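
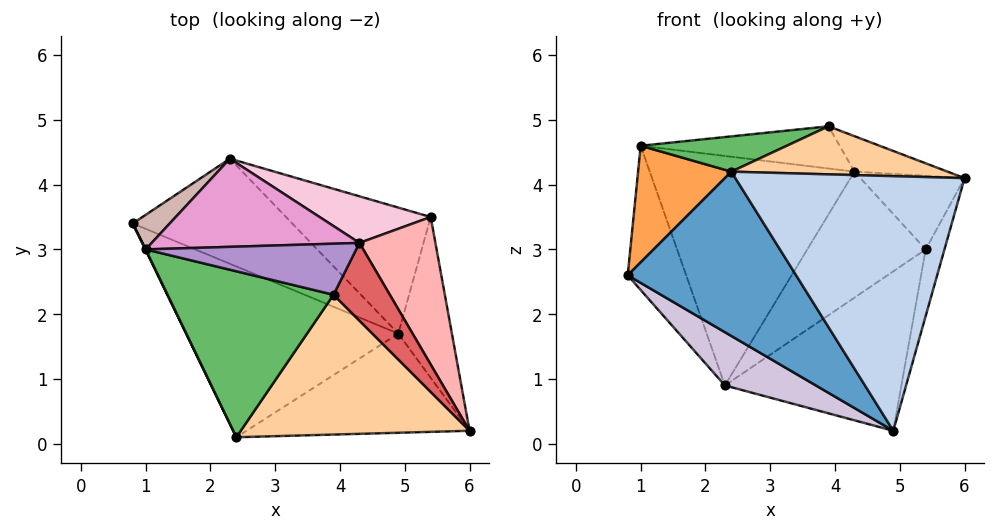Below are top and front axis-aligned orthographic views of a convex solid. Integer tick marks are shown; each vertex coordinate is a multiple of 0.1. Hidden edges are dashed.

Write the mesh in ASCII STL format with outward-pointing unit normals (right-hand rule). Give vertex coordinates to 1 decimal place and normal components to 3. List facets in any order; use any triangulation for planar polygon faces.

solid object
 facet normal -0.579 -0.565 -0.588
  outer loop
   vertex 4.9 1.7 0.2
   vertex 2.4 0.1 4.2
   vertex 0.8 3.4 2.6
  endloop
 endfacet
 facet normal 0.016 -0.932 -0.363
  outer loop
   vertex 4.9 1.7 0.2
   vertex 6.0 0.2 4.1
   vertex 2.4 0.1 4.2
  endloop
 endfacet
 facet normal -0.900 -0.435 0.003
  outer loop
   vertex 1.0 3.0 4.6
   vertex 0.8 3.4 2.6
   vertex 2.4 0.1 4.2
  endloop
 endfacet
 facet normal 0.035 -0.325 0.945
  outer loop
   vertex 3.9 2.3 4.9
   vertex 2.4 0.1 4.2
   vertex 6.0 0.2 4.1
  endloop
 endfacet
 facet normal -0.150 -0.206 0.967
  outer loop
   vertex 3.9 2.3 4.9
   vertex 1.0 3.0 4.6
   vertex 2.4 0.1 4.2
  endloop
 endfacet
 facet normal 0.967 0.097 -0.235
  outer loop
   vertex 5.4 3.5 3.0
   vertex 6.0 0.2 4.1
   vertex 4.9 1.7 0.2
  endloop
 endfacet
 facet normal 0.606 0.330 0.724
  outer loop
   vertex 4.3 3.1 4.2
   vertex 3.9 2.3 4.9
   vertex 6.0 0.2 4.1
  endloop
 endfacet
 facet normal 0.631 0.346 0.694
  outer loop
   vertex 4.3 3.1 4.2
   vertex 6.0 0.2 4.1
   vertex 5.4 3.5 3.0
  endloop
 endfacet
 facet normal 0.074 0.636 0.769
  outer loop
   vertex 4.3 3.1 4.2
   vertex 1.0 3.0 4.6
   vertex 3.9 2.3 4.9
  endloop
 endfacet
 facet normal -0.579 -0.369 -0.727
  outer loop
   vertex 2.3 4.4 0.9
   vertex 4.9 1.7 0.2
   vertex 0.8 3.4 2.6
  endloop
 endfacet
 facet normal 0.544 0.658 -0.520
  outer loop
   vertex 2.3 4.4 0.9
   vertex 5.4 3.5 3.0
   vertex 4.9 1.7 0.2
  endloop
 endfacet
 facet normal -0.359 0.908 0.217
  outer loop
   vertex 2.3 4.4 0.9
   vertex 0.8 3.4 2.6
   vertex 1.0 3.0 4.6
  endloop
 endfacet
 facet normal 0.015 0.933 0.359
  outer loop
   vertex 2.3 4.4 0.9
   vertex 1.0 3.0 4.6
   vertex 4.3 3.1 4.2
  endloop
 endfacet
 facet normal 0.037 0.937 0.347
  outer loop
   vertex 2.3 4.4 0.9
   vertex 4.3 3.1 4.2
   vertex 5.4 3.5 3.0
  endloop
 endfacet
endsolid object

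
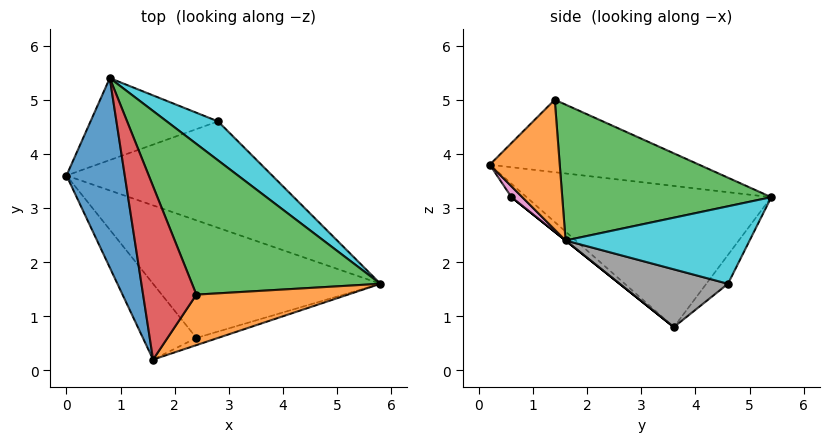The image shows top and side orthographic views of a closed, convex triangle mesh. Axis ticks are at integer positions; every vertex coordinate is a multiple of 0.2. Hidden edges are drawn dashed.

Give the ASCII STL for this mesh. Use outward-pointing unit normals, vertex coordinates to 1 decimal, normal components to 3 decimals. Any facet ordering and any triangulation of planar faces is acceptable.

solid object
 facet normal -0.920 -0.098 0.380
  outer loop
   vertex 0.8 5.4 3.2
   vertex 0.0 3.6 0.8
   vertex 1.6 0.2 3.8
  endloop
 endfacet
 facet normal 0.418 -0.766 0.488
  outer loop
   vertex 2.4 1.4 5.0
   vertex 1.6 0.2 3.8
   vertex 5.8 1.6 2.4
  endloop
 endfacet
 facet normal 0.502 0.514 0.696
  outer loop
   vertex 2.4 1.4 5.0
   vertex 5.8 1.6 2.4
   vertex 0.8 5.4 3.2
  endloop
 endfacet
 facet normal -0.804 -0.055 0.592
  outer loop
   vertex 2.4 1.4 5.0
   vertex 0.8 5.4 3.2
   vertex 1.6 0.2 3.8
  endloop
 endfacet
 facet normal 0.000 -0.625 -0.781
  outer loop
   vertex 2.4 0.6 3.2
   vertex 0.0 3.6 0.8
   vertex 5.8 1.6 2.4
  endloop
 endfacet
 facet normal -0.174 -0.696 -0.696
  outer loop
   vertex 2.4 0.6 3.2
   vertex 1.6 0.2 3.8
   vertex 0.0 3.6 0.8
  endloop
 endfacet
 facet normal 0.183 -0.913 -0.365
  outer loop
   vertex 2.4 0.6 3.2
   vertex 5.8 1.6 2.4
   vertex 1.6 0.2 3.8
  endloop
 endfacet
 facet normal 0.270 0.014 -0.963
  outer loop
   vertex 2.8 4.6 1.6
   vertex 5.8 1.6 2.4
   vertex 0.0 3.6 0.8
  endloop
 endfacet
 facet normal -0.128 0.813 -0.567
  outer loop
   vertex 2.8 4.6 1.6
   vertex 0.0 3.6 0.8
   vertex 0.8 5.4 3.2
  endloop
 endfacet
 facet normal 0.595 0.700 0.394
  outer loop
   vertex 2.8 4.6 1.6
   vertex 0.8 5.4 3.2
   vertex 5.8 1.6 2.4
  endloop
 endfacet
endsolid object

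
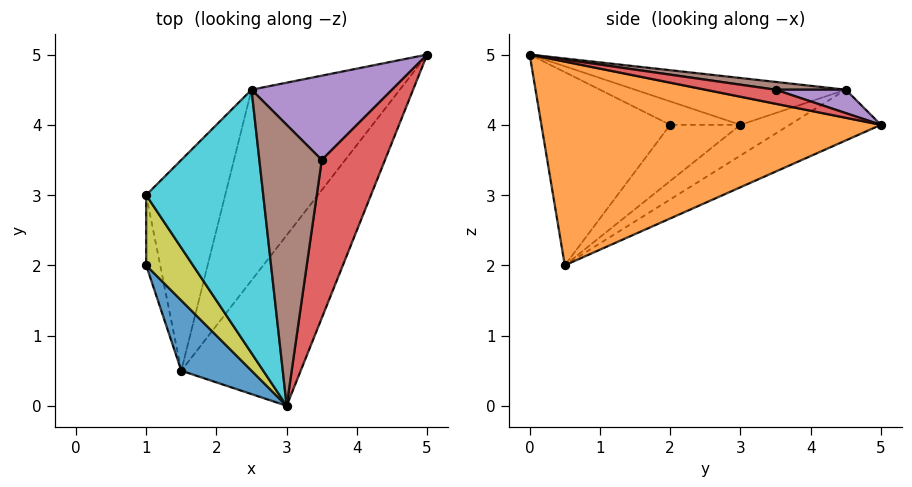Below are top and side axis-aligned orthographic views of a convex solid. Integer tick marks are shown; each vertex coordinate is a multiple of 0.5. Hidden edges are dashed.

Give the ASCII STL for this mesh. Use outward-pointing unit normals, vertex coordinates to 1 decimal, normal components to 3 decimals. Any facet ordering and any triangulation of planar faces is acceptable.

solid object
 facet normal -0.745 -0.610 0.271
  outer loop
   vertex 1.5 0.5 2.0
   vertex 3.0 0.0 5.0
   vertex 1.0 2.0 4.0
  endloop
 endfacet
 facet normal 0.788 -0.407 -0.462
  outer loop
   vertex 1.5 0.5 2.0
   vertex 5.0 5.0 4.0
   vertex 3.0 0.0 5.0
  endloop
 endfacet
 facet normal -0.269 0.558 -0.785
  outer loop
   vertex 2.5 4.5 4.5
   vertex 5.0 5.0 4.0
   vertex 1.5 0.5 2.0
  endloop
 endfacet
 facet normal 0.216 0.108 0.970
  outer loop
   vertex 3.5 3.5 4.5
   vertex 3.0 0.0 5.0
   vertex 5.0 5.0 4.0
  endloop
 endfacet
 facet normal 0.162 0.162 0.973
  outer loop
   vertex 3.5 3.5 4.5
   vertex 5.0 5.0 4.0
   vertex 2.5 4.5 4.5
  endloop
 endfacet
 facet normal 0.123 0.123 0.985
  outer loop
   vertex 3.5 3.5 4.5
   vertex 2.5 4.5 4.5
   vertex 3.0 0.0 5.0
  endloop
 endfacet
 facet normal -0.970 0.000 -0.243
  outer loop
   vertex 1.0 3.0 4.0
   vertex 1.5 0.5 2.0
   vertex 1.0 2.0 4.0
  endloop
 endfacet
 facet normal -0.301 0.558 -0.773
  outer loop
   vertex 1.0 3.0 4.0
   vertex 2.5 4.5 4.5
   vertex 1.5 0.5 2.0
  endloop
 endfacet
 facet normal -0.447 0.000 0.894
  outer loop
   vertex 1.0 3.0 4.0
   vertex 1.0 2.0 4.0
   vertex 3.0 0.0 5.0
  endloop
 endfacet
 facet normal -0.371 0.062 0.927
  outer loop
   vertex 1.0 3.0 4.0
   vertex 3.0 0.0 5.0
   vertex 2.5 4.5 4.5
  endloop
 endfacet
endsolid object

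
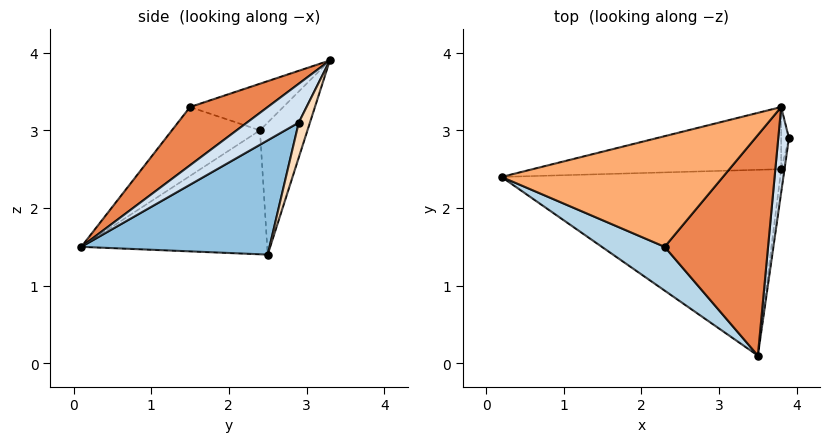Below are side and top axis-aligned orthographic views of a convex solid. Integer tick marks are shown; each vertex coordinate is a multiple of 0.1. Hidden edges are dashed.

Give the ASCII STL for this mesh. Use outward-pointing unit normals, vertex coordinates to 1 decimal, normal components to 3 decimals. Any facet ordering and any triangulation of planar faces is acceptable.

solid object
 facet normal -0.406 0.013 -0.914
  outer loop
   vertex 3.8 2.5 1.4
   vertex 3.5 0.1 1.5
   vertex 0.2 2.4 3.0
  endloop
 endfacet
 facet normal 0.992 -0.125 -0.029
  outer loop
   vertex 3.8 2.5 1.4
   vertex 3.9 2.9 3.1
   vertex 3.5 0.1 1.5
  endloop
 endfacet
 facet normal -0.410 -0.832 0.374
  outer loop
   vertex 2.3 1.5 3.3
   vertex 0.2 2.4 3.0
   vertex 3.5 0.1 1.5
  endloop
 endfacet
 facet normal 0.926 -0.278 0.255
  outer loop
   vertex 3.8 3.3 3.9
   vertex 3.5 0.1 1.5
   vertex 3.9 2.9 3.1
  endloop
 endfacet
 facet normal 0.402 -0.573 0.714
  outer loop
   vertex 3.8 3.3 3.9
   vertex 2.3 1.5 3.3
   vertex 3.5 0.1 1.5
  endloop
 endfacet
 facet normal -0.204 -0.153 0.967
  outer loop
   vertex 3.8 3.3 3.9
   vertex 0.2 2.4 3.0
   vertex 2.3 1.5 3.3
  endloop
 endfacet
 facet normal -0.160 0.940 -0.301
  outer loop
   vertex 3.8 3.3 3.9
   vertex 3.8 2.5 1.4
   vertex 0.2 2.4 3.0
  endloop
 endfacet
 facet normal 0.808 0.561 -0.180
  outer loop
   vertex 3.8 3.3 3.9
   vertex 3.9 2.9 3.1
   vertex 3.8 2.5 1.4
  endloop
 endfacet
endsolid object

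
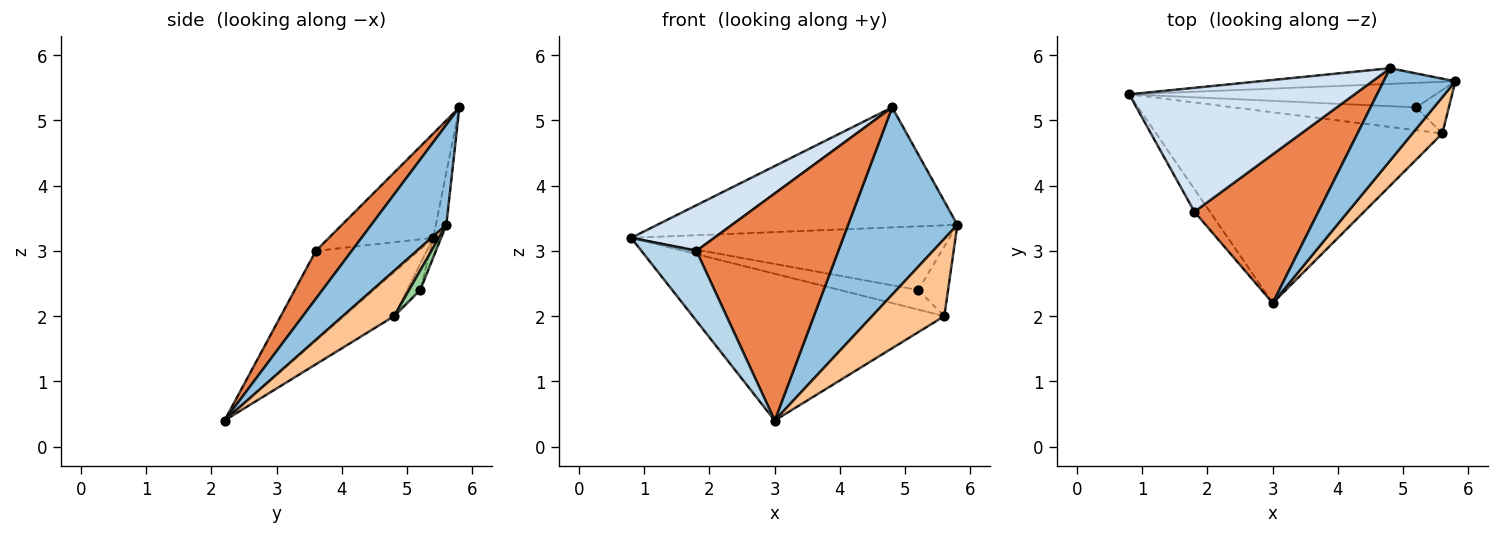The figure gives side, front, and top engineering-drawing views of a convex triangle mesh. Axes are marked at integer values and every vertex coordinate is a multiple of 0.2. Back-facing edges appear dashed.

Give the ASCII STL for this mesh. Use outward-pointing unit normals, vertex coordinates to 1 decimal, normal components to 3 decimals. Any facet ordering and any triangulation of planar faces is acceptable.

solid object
 facet normal -0.034 0.991 -0.129
  outer loop
   vertex 4.8 5.8 5.2
   vertex 5.8 5.6 3.4
   vertex 0.8 5.4 3.2
  endloop
 endfacet
 facet normal 0.524 -0.764 0.376
  outer loop
   vertex 4.8 5.8 5.2
   vertex 3.0 2.2 0.4
   vertex 5.8 5.6 3.4
  endloop
 endfacet
 facet normal -0.871 -0.467 -0.150
  outer loop
   vertex 1.8 3.6 3.0
   vertex 0.8 5.4 3.2
   vertex 3.0 2.2 0.4
  endloop
 endfacet
 facet normal -0.399 -0.317 0.861
  outer loop
   vertex 1.8 3.6 3.0
   vertex 4.8 5.8 5.2
   vertex 0.8 5.4 3.2
  endloop
 endfacet
 facet normal 0.207 -0.818 0.536
  outer loop
   vertex 1.8 3.6 3.0
   vertex 3.0 2.2 0.4
   vertex 4.8 5.8 5.2
  endloop
 endfacet
 facet normal -0.121 0.605 -0.787
  outer loop
   vertex 5.6 4.8 2.0
   vertex 3.0 2.2 0.4
   vertex 0.8 5.4 3.2
  endloop
 endfacet
 facet normal 0.541 -0.761 0.358
  outer loop
   vertex 5.6 4.8 2.0
   vertex 5.8 5.6 3.4
   vertex 3.0 2.2 0.4
  endloop
 endfacet
 facet normal -0.023 0.933 -0.359
  outer loop
   vertex 5.2 5.2 2.4
   vertex 0.8 5.4 3.2
   vertex 5.8 5.6 3.4
  endloop
 endfacet
 facet normal -0.108 0.647 -0.755
  outer loop
   vertex 5.2 5.2 2.4
   vertex 5.6 4.8 2.0
   vertex 0.8 5.4 3.2
  endloop
 endfacet
 facet normal 0.303 0.808 -0.505
  outer loop
   vertex 5.2 5.2 2.4
   vertex 5.8 5.6 3.4
   vertex 5.6 4.8 2.0
  endloop
 endfacet
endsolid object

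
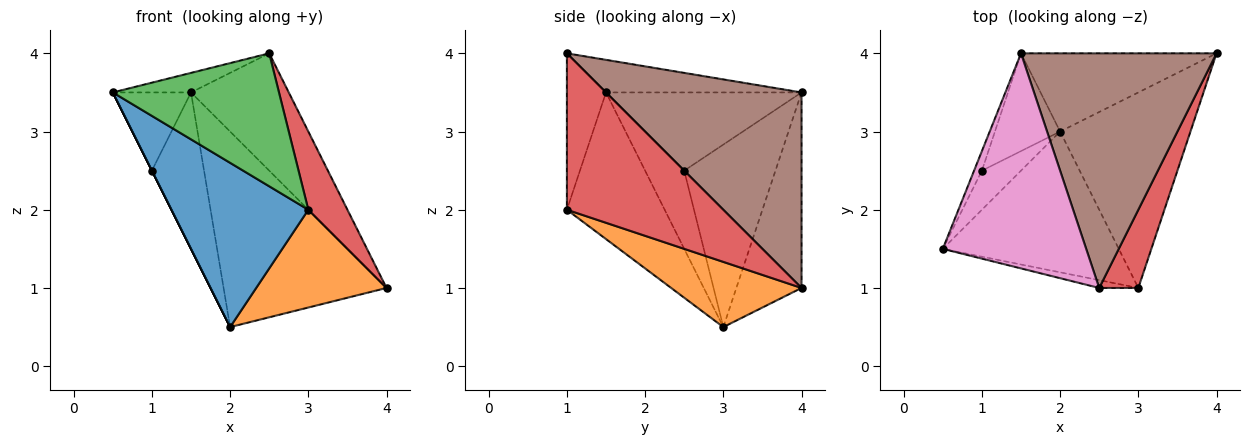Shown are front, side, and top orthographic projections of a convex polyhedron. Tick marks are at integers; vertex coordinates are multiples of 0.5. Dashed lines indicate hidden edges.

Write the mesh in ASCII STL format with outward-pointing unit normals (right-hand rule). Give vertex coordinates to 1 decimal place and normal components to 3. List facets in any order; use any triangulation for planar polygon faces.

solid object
 facet normal -0.477 -0.667 -0.572
  outer loop
   vertex 2.0 3.0 0.5
   vertex 3.0 1.0 2.0
   vertex 0.5 1.5 3.5
  endloop
 endfacet
 facet normal 0.408 -0.408 -0.816
  outer loop
   vertex 2.0 3.0 0.5
   vertex 4.0 4.0 1.0
   vertex 3.0 1.0 2.0
  endloop
 endfacet
 facet normal -0.229 -0.972 -0.057
  outer loop
   vertex 2.5 1.0 4.0
   vertex 0.5 1.5 3.5
   vertex 3.0 1.0 2.0
  endloop
 endfacet
 facet normal 0.943 -0.236 0.236
  outer loop
   vertex 2.5 1.0 4.0
   vertex 3.0 1.0 2.0
   vertex 4.0 4.0 1.0
  endloop
 endfacet
 facet normal -0.894 0.000 -0.447
  outer loop
   vertex 1.0 2.5 2.5
   vertex 2.0 3.0 0.5
   vertex 0.5 1.5 3.5
  endloop
 endfacet
 facet normal 0.667 0.333 0.667
  outer loop
   vertex 1.5 4.0 3.5
   vertex 2.5 1.0 4.0
   vertex 4.0 4.0 1.0
  endloop
 endfacet
 facet normal -0.221 0.088 0.971
  outer loop
   vertex 1.5 4.0 3.5
   vertex 0.5 1.5 3.5
   vertex 2.5 1.0 4.0
  endloop
 endfacet
 facet normal -0.925 0.370 -0.092
  outer loop
   vertex 1.5 4.0 3.5
   vertex 1.0 2.5 2.5
   vertex 0.5 1.5 3.5
  endloop
 endfacet
 facet normal -0.348 0.870 -0.348
  outer loop
   vertex 1.5 4.0 3.5
   vertex 4.0 4.0 1.0
   vertex 2.0 3.0 0.5
  endloop
 endfacet
 facet normal -0.829 0.474 -0.296
  outer loop
   vertex 1.5 4.0 3.5
   vertex 2.0 3.0 0.5
   vertex 1.0 2.5 2.5
  endloop
 endfacet
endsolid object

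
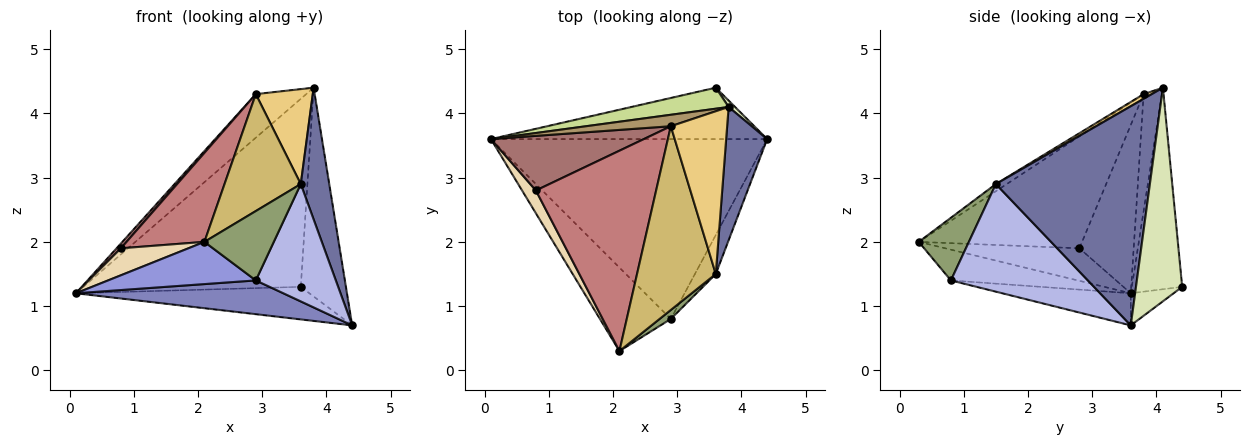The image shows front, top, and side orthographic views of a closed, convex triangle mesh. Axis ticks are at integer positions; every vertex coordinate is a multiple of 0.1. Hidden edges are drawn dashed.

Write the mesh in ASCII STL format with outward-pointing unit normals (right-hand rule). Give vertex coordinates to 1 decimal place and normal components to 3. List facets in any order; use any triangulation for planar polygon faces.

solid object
 facet normal 0.967 -0.179 0.181
  outer loop
   vertex 3.6 1.5 2.9
   vertex 4.4 3.6 0.7
   vertex 3.8 4.1 4.4
  endloop
 endfacet
 facet normal -0.114 -0.183 -0.976
  outer loop
   vertex 2.9 0.8 1.4
   vertex 0.1 3.6 1.2
   vertex 4.4 3.6 0.7
  endloop
 endfacet
 facet normal -0.361 -0.421 -0.832
  outer loop
   vertex 2.9 0.8 1.4
   vertex 2.1 0.3 2.0
   vertex 0.1 3.6 1.2
  endloop
 endfacet
 facet normal 0.852 -0.498 -0.165
  outer loop
   vertex 2.9 0.8 1.4
   vertex 4.4 3.6 0.7
   vertex 3.6 1.5 2.9
  endloop
 endfacet
 facet normal 0.582 -0.806 0.105
  outer loop
   vertex 2.9 0.8 1.4
   vertex 3.6 1.5 2.9
   vertex 2.1 0.3 2.0
  endloop
 endfacet
 facet normal -0.098 0.533 -0.841
  outer loop
   vertex 3.6 4.4 1.3
   vertex 4.4 3.6 0.7
   vertex 0.1 3.6 1.2
  endloop
 endfacet
 facet normal -0.224 0.968 0.108
  outer loop
   vertex 3.6 4.4 1.3
   vertex 0.1 3.6 1.2
   vertex 3.8 4.1 4.4
  endloop
 endfacet
 facet normal 0.715 0.699 0.022
  outer loop
   vertex 3.6 4.4 1.3
   vertex 3.8 4.1 4.4
   vertex 4.4 3.6 0.7
  endloop
 endfacet
 facet normal -0.331 0.913 0.240
  outer loop
   vertex 2.9 3.8 4.3
   vertex 3.8 4.1 4.4
   vertex 0.1 3.6 1.2
  endloop
 endfacet
 facet normal -0.076 -0.535 0.841
  outer loop
   vertex 2.9 3.8 4.3
   vertex 2.1 0.3 2.0
   vertex 3.6 1.5 2.9
  endloop
 endfacet
 facet normal 0.072 -0.503 0.862
  outer loop
   vertex 2.9 3.8 4.3
   vertex 3.6 1.5 2.9
   vertex 3.8 4.1 4.4
  endloop
 endfacet
 facet normal -0.835 -0.420 0.355
  outer loop
   vertex 0.8 2.8 1.9
   vertex 0.1 3.6 1.2
   vertex 2.1 0.3 2.0
  endloop
 endfacet
 facet normal -0.739 -0.059 0.671
  outer loop
   vertex 0.8 2.8 1.9
   vertex 2.9 3.8 4.3
   vertex 0.1 3.6 1.2
  endloop
 endfacet
 facet normal -0.648 -0.309 0.696
  outer loop
   vertex 0.8 2.8 1.9
   vertex 2.1 0.3 2.0
   vertex 2.9 3.8 4.3
  endloop
 endfacet
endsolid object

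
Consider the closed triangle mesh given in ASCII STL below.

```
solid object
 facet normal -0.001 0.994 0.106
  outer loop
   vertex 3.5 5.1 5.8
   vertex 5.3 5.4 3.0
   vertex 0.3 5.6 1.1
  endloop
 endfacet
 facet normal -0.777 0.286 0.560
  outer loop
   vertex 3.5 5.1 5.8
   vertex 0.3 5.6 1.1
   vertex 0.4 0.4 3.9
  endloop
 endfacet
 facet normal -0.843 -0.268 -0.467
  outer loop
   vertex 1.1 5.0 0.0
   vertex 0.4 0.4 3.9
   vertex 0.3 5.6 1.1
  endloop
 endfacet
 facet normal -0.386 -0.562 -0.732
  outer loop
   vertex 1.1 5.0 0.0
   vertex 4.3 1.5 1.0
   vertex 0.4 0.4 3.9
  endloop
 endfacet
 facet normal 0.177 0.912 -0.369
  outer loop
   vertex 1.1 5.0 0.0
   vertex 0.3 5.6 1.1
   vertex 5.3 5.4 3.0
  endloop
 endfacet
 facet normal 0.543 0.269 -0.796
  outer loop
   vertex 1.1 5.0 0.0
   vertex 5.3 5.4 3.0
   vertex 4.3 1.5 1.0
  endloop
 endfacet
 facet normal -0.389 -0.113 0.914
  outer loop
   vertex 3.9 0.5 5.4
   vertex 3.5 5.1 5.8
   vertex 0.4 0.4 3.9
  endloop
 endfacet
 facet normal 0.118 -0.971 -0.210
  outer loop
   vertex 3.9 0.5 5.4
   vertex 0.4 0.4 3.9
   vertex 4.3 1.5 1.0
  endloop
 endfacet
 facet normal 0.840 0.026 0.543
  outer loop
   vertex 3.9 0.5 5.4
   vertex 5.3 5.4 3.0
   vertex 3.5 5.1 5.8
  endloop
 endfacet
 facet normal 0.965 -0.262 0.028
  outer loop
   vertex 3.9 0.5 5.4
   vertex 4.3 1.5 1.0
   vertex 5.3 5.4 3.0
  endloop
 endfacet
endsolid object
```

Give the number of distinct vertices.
7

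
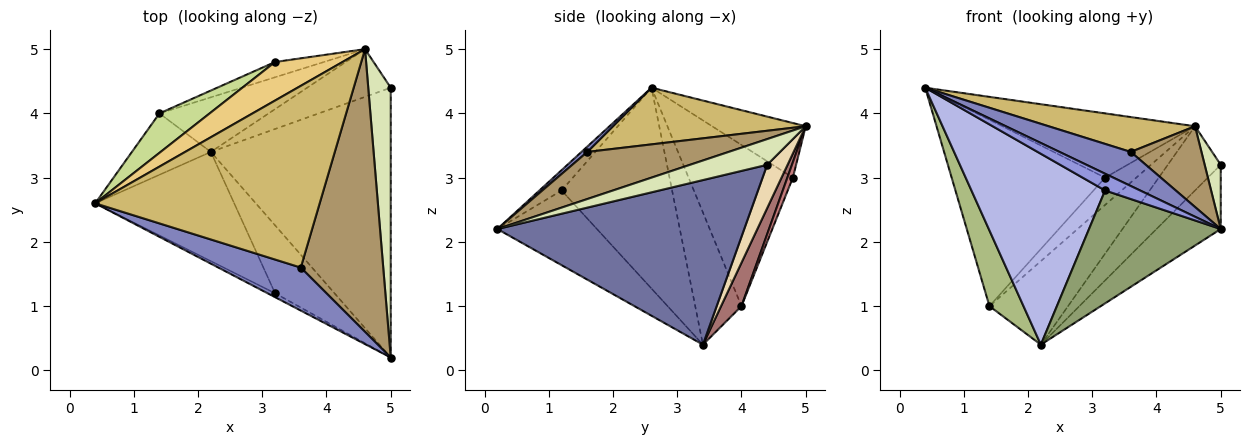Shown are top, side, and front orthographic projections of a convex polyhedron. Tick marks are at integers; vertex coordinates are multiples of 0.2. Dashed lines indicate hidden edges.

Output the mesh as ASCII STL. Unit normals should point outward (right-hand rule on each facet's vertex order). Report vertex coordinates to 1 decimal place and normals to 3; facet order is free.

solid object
 facet normal 0.665 0.173 -0.727
  outer loop
   vertex 2.2 3.4 0.4
   vertex 5.0 4.4 3.2
   vertex 5.0 0.2 2.2
  endloop
 endfacet
 facet normal 0.051 -0.620 0.783
  outer loop
   vertex 3.6 1.6 3.4
   vertex 0.4 2.6 4.4
   vertex 5.0 0.2 2.2
  endloop
 endfacet
 facet normal -0.525 -0.829 -0.193
  outer loop
   vertex 3.2 1.2 2.8
   vertex 5.0 0.2 2.2
   vertex 0.4 2.6 4.4
  endloop
 endfacet
 facet normal -0.583 -0.705 -0.403
  outer loop
   vertex 3.2 1.2 2.8
   vertex 0.4 2.6 4.4
   vertex 2.2 3.4 0.4
  endloop
 endfacet
 facet normal -0.544 -0.719 -0.433
  outer loop
   vertex 3.2 1.2 2.8
   vertex 2.2 3.4 0.4
   vertex 5.0 0.2 2.2
  endloop
 endfacet
 facet normal -0.726 -0.534 -0.433
  outer loop
   vertex 1.4 4.0 1.0
   vertex 2.2 3.4 0.4
   vertex 0.4 2.6 4.4
  endloop
 endfacet
 facet normal -0.554 0.815 0.173
  outer loop
   vertex 1.4 4.0 1.0
   vertex 0.4 2.6 4.4
   vertex 3.2 4.8 3.0
  endloop
 endfacet
 facet normal 0.743 -0.155 0.651
  outer loop
   vertex 4.6 5.0 3.8
   vertex 5.0 0.2 2.2
   vertex 5.0 4.4 3.2
  endloop
 endfacet
 facet normal 0.482 -0.241 0.843
  outer loop
   vertex 4.6 5.0 3.8
   vertex 3.6 1.6 3.4
   vertex 5.0 0.2 2.2
  endloop
 endfacet
 facet normal 0.241 -0.183 0.953
  outer loop
   vertex 4.6 5.0 3.8
   vertex 0.4 2.6 4.4
   vertex 3.6 1.6 3.4
  endloop
 endfacet
 facet normal -0.384 0.792 0.475
  outer loop
   vertex 4.6 5.0 3.8
   vertex 3.2 4.8 3.0
   vertex 0.4 2.6 4.4
  endloop
 endfacet
 facet normal 0.296 0.767 -0.570
  outer loop
   vertex 4.6 5.0 3.8
   vertex 5.0 4.4 3.2
   vertex 2.2 3.4 0.4
  endloop
 endfacet
 facet normal 0.212 0.818 -0.535
  outer loop
   vertex 4.6 5.0 3.8
   vertex 2.2 3.4 0.4
   vertex 1.4 4.0 1.0
  endloop
 endfacet
 facet normal 0.152 0.863 -0.482
  outer loop
   vertex 4.6 5.0 3.8
   vertex 1.4 4.0 1.0
   vertex 3.2 4.8 3.0
  endloop
 endfacet
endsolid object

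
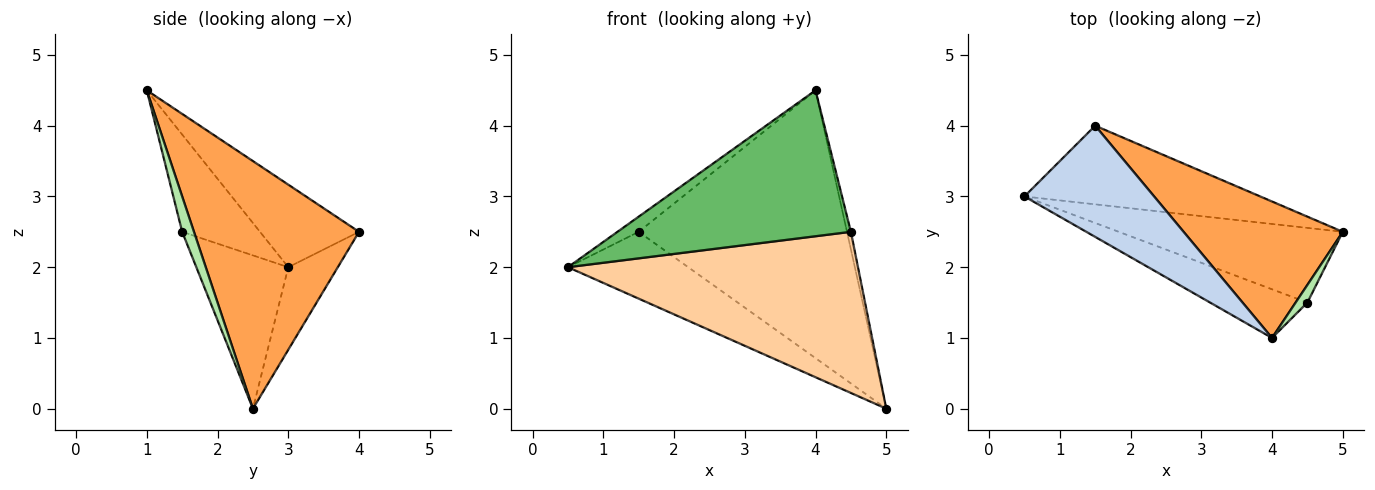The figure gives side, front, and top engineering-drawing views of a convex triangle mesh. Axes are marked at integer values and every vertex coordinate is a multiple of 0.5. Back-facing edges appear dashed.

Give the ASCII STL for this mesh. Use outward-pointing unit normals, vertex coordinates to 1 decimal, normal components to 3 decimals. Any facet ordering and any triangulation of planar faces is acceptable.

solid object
 facet normal -0.258 0.626 -0.736
  outer loop
   vertex 1.5 4.0 2.5
   vertex 5.0 2.5 0.0
   vertex 0.5 3.0 2.0
  endloop
 endfacet
 facet normal -0.533 0.114 0.838
  outer loop
   vertex 1.5 4.0 2.5
   vertex 0.5 3.0 2.0
   vertex 4.0 1.0 4.5
  endloop
 endfacet
 facet normal 0.577 0.728 0.371
  outer loop
   vertex 1.5 4.0 2.5
   vertex 4.0 1.0 4.5
   vertex 5.0 2.5 0.0
  endloop
 endfacet
 facet normal -0.276 -0.872 -0.404
  outer loop
   vertex 4.5 1.5 2.5
   vertex 0.5 3.0 2.0
   vertex 5.0 2.5 0.0
  endloop
 endfacet
 facet normal -0.302 -0.905 -0.302
  outer loop
   vertex 4.5 1.5 2.5
   vertex 4.0 1.0 4.5
   vertex 0.5 3.0 2.0
  endloop
 endfacet
 facet normal 0.905 0.302 0.302
  outer loop
   vertex 4.5 1.5 2.5
   vertex 5.0 2.5 0.0
   vertex 4.0 1.0 4.5
  endloop
 endfacet
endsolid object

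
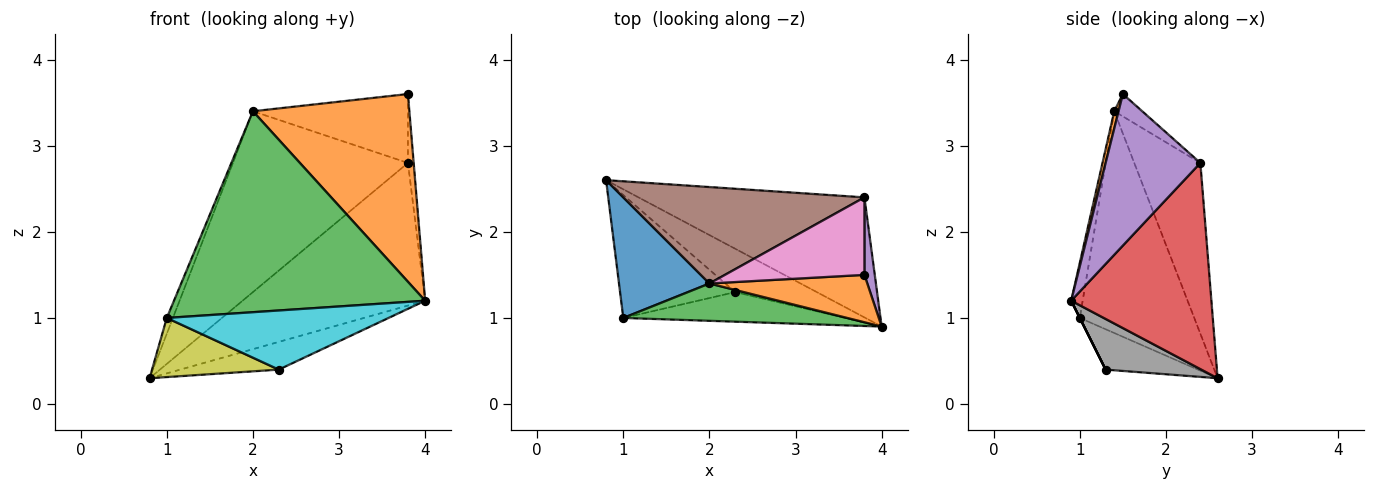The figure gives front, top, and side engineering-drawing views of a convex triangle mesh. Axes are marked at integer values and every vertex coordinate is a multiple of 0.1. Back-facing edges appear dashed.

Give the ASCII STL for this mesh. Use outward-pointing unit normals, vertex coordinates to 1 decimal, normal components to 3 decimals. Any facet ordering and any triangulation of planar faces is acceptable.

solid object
 facet normal -0.925 0.049 0.377
  outer loop
   vertex 2.0 1.4 3.4
   vertex 0.8 2.6 0.3
   vertex 1.0 1.0 1.0
  endloop
 endfacet
 facet normal 0.027 -0.969 0.245
  outer loop
   vertex 2.0 1.4 3.4
   vertex 4.0 0.9 1.2
   vertex 3.8 1.5 3.6
  endloop
 endfacet
 facet normal -0.045 -0.982 0.182
  outer loop
   vertex 2.0 1.4 3.4
   vertex 1.0 1.0 1.0
   vertex 4.0 0.9 1.2
  endloop
 endfacet
 facet normal 0.507 0.660 -0.555
  outer loop
   vertex 3.8 2.4 2.8
   vertex 4.0 0.9 1.2
   vertex 0.8 2.6 0.3
  endloop
 endfacet
 facet normal 0.996 0.060 0.068
  outer loop
   vertex 3.8 2.4 2.8
   vertex 3.8 1.5 3.6
   vertex 4.0 0.9 1.2
  endloop
 endfacet
 facet normal -0.316 0.837 0.446
  outer loop
   vertex 3.8 2.4 2.8
   vertex 0.8 2.6 0.3
   vertex 2.0 1.4 3.4
  endloop
 endfacet
 facet normal -0.119 0.660 0.742
  outer loop
   vertex 3.8 2.4 2.8
   vertex 2.0 1.4 3.4
   vertex 3.8 1.5 3.6
  endloop
 endfacet
 facet normal 0.464 0.477 -0.746
  outer loop
   vertex 2.3 1.3 0.4
   vertex 0.8 2.6 0.3
   vertex 4.0 0.9 1.2
  endloop
 endfacet
 facet normal -0.301 -0.414 -0.859
  outer loop
   vertex 2.3 1.3 0.4
   vertex 1.0 1.0 1.0
   vertex 0.8 2.6 0.3
  endloop
 endfacet
 facet normal 0.000 -0.894 -0.447
  outer loop
   vertex 2.3 1.3 0.4
   vertex 4.0 0.9 1.2
   vertex 1.0 1.0 1.0
  endloop
 endfacet
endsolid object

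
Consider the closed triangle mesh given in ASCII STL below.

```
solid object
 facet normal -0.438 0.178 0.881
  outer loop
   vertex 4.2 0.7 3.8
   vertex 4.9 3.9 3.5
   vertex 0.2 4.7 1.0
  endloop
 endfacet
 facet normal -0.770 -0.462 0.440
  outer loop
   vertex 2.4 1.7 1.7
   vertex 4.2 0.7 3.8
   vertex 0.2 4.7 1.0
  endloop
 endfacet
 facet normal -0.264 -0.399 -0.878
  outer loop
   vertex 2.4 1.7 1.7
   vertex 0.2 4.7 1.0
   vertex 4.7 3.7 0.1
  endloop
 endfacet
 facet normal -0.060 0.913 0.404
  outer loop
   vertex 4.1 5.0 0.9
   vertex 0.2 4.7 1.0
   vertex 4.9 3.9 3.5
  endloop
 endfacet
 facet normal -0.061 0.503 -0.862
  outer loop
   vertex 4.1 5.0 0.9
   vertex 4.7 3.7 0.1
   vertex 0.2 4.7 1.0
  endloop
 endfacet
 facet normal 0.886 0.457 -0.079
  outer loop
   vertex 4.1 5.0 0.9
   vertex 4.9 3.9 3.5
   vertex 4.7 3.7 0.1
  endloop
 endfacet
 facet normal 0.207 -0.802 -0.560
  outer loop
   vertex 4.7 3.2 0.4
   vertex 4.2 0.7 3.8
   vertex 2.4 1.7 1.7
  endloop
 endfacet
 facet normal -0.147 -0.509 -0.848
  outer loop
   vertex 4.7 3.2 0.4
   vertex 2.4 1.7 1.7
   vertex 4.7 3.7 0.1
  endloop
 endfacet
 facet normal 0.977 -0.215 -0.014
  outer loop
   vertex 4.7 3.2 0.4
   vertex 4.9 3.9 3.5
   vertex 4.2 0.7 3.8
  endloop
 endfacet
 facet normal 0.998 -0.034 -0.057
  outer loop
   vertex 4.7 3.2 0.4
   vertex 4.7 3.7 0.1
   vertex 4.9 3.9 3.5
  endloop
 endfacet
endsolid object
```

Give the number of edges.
15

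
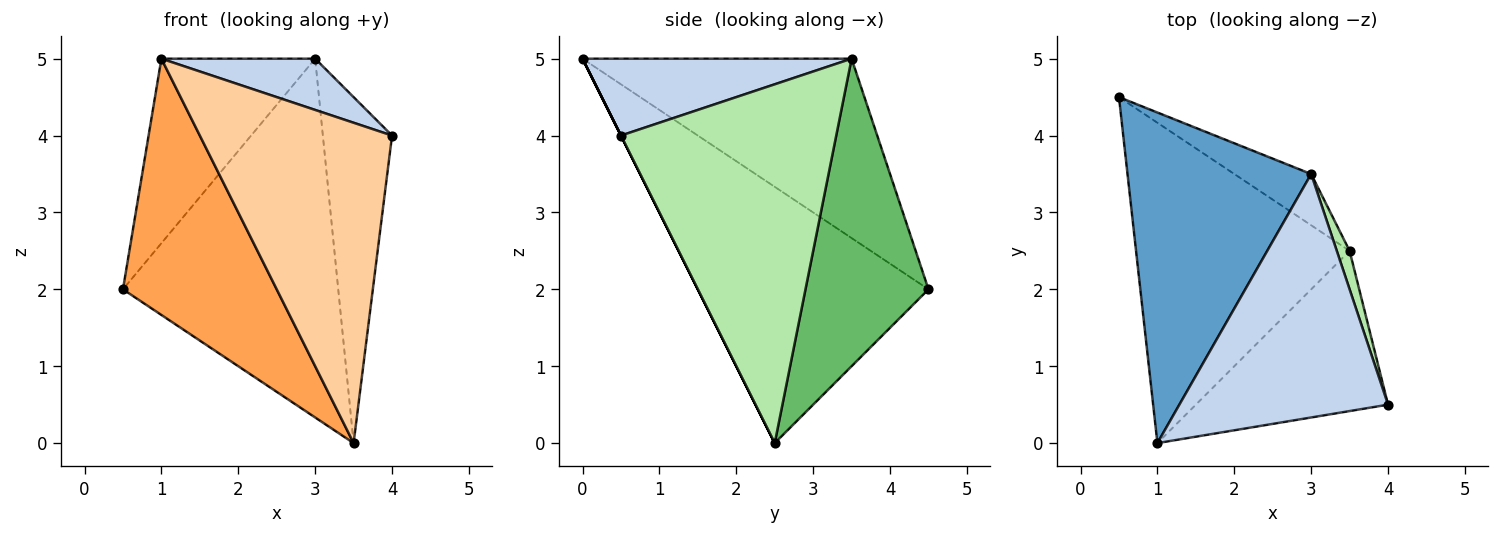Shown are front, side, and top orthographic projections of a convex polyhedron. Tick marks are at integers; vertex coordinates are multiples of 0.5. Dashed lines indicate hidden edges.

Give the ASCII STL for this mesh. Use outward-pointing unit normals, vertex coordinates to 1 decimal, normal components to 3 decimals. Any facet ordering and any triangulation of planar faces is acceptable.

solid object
 facet normal -0.649 0.371 0.664
  outer loop
   vertex 3.0 3.5 5.0
   vertex 0.5 4.5 2.0
   vertex 1.0 0.0 5.0
  endloop
 endfacet
 facet normal 0.339 -0.194 0.921
  outer loop
   vertex 3.0 3.5 5.0
   vertex 1.0 0.0 5.0
   vertex 4.0 0.5 4.0
  endloop
 endfacet
 facet normal -0.684 -0.456 -0.570
  outer loop
   vertex 3.5 2.5 0.0
   vertex 1.0 0.0 5.0
   vertex 0.5 4.5 2.0
  endloop
 endfacet
 facet normal 0.000 -0.894 -0.447
  outer loop
   vertex 3.5 2.5 0.0
   vertex 4.0 0.5 4.0
   vertex 1.0 0.0 5.0
  endloop
 endfacet
 facet normal 0.492 0.862 -0.123
  outer loop
   vertex 3.5 2.5 0.0
   vertex 0.5 4.5 2.0
   vertex 3.0 3.5 5.0
  endloop
 endfacet
 facet normal 0.951 0.306 0.034
  outer loop
   vertex 3.5 2.5 0.0
   vertex 3.0 3.5 5.0
   vertex 4.0 0.5 4.0
  endloop
 endfacet
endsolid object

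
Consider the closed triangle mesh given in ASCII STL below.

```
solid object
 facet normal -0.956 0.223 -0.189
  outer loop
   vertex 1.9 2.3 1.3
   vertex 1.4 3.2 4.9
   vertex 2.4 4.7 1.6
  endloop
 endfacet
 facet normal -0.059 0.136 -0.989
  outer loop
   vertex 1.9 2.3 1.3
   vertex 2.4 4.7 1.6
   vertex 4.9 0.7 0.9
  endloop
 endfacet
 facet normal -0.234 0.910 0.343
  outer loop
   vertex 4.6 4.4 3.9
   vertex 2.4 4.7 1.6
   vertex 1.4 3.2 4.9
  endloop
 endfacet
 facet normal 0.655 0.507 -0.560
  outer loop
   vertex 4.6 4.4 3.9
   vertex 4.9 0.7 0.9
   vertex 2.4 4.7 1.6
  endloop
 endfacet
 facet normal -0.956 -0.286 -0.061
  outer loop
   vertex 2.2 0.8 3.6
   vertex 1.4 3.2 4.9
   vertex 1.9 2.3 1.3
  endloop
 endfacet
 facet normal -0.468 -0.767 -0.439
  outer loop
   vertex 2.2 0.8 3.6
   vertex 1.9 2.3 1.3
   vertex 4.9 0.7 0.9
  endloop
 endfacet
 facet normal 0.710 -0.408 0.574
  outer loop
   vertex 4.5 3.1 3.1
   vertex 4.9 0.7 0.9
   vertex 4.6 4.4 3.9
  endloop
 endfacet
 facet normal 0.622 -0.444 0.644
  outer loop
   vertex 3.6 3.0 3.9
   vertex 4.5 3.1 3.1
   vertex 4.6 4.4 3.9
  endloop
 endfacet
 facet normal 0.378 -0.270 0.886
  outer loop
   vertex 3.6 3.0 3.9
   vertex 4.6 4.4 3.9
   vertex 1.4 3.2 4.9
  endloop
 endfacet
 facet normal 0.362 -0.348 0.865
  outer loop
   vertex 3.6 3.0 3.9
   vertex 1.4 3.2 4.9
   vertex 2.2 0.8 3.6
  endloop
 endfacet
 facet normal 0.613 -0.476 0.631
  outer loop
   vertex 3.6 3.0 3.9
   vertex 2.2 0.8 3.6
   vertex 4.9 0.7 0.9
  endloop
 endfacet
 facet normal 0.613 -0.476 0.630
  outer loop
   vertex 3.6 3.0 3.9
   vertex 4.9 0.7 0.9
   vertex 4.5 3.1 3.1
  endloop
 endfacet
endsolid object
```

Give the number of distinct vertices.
8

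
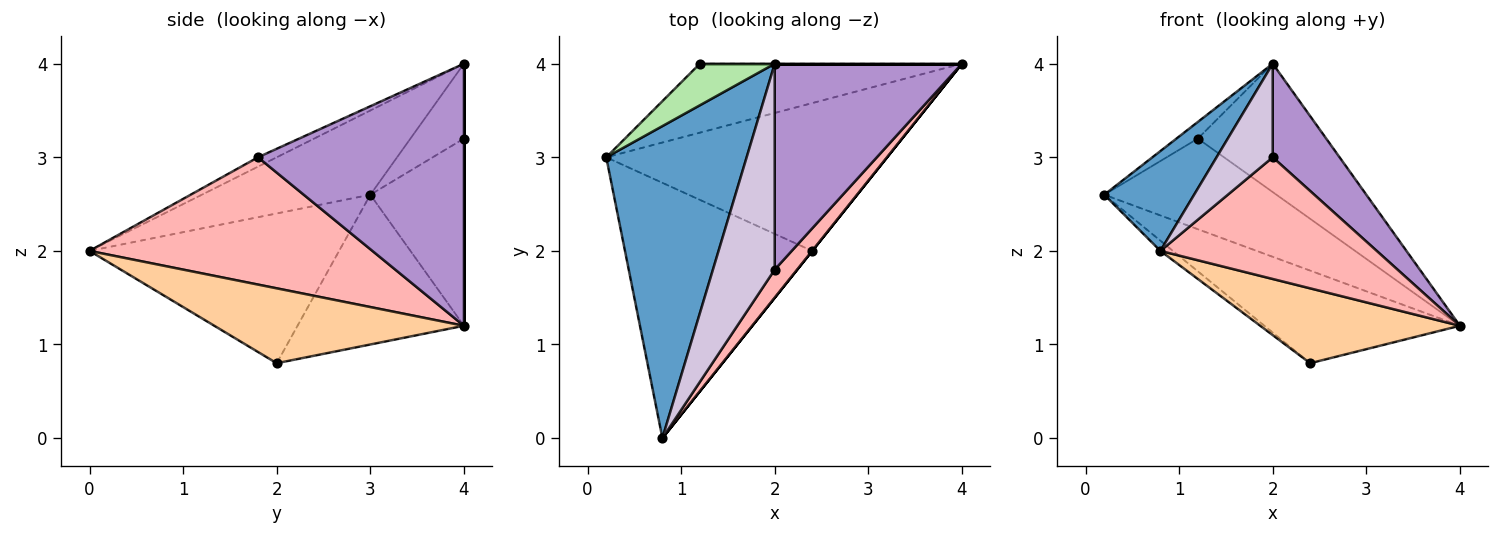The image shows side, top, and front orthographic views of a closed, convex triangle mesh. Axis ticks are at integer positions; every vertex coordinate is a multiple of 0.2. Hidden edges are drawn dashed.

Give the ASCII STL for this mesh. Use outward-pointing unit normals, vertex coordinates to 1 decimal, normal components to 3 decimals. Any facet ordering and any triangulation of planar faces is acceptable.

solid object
 facet normal -0.496 -0.265 0.827
  outer loop
   vertex 2.0 4.0 4.0
   vertex 0.2 3.0 2.6
   vertex 0.8 0.0 2.0
  endloop
 endfacet
 facet normal -0.412 0.484 -0.772
  outer loop
   vertex 2.4 2.0 0.8
   vertex 0.2 3.0 2.6
   vertex 4.0 4.0 1.2
  endloop
 endfacet
 facet normal -0.624 0.031 -0.780
  outer loop
   vertex 2.4 2.0 0.8
   vertex 0.8 0.0 2.0
   vertex 0.2 3.0 2.6
  endloop
 endfacet
 facet normal 0.781 -0.625 0.000
  outer loop
   vertex 2.4 2.0 0.8
   vertex 4.0 4.0 1.2
   vertex 0.8 0.0 2.0
  endloop
 endfacet
 facet normal -0.397 0.730 -0.556
  outer loop
   vertex 1.2 4.0 3.2
   vertex 4.0 4.0 1.2
   vertex 0.2 3.0 2.6
  endloop
 endfacet
 facet normal -0.680 0.272 0.680
  outer loop
   vertex 1.2 4.0 3.2
   vertex 0.2 3.0 2.6
   vertex 2.0 4.0 4.0
  endloop
 endfacet
 facet normal 0.000 1.000 0.000
  outer loop
   vertex 1.2 4.0 3.2
   vertex 2.0 4.0 4.0
   vertex 4.0 4.0 1.2
  endloop
 endfacet
 facet normal 0.787 -0.602 0.139
  outer loop
   vertex 2.0 1.8 3.0
   vertex 0.8 0.0 2.0
   vertex 4.0 4.0 1.2
  endloop
 endfacet
 facet normal 0.787 -0.255 0.562
  outer loop
   vertex 2.0 1.8 3.0
   vertex 4.0 4.0 1.2
   vertex 2.0 4.0 4.0
  endloop
 endfacet
 facet normal -0.137 -0.410 0.902
  outer loop
   vertex 2.0 1.8 3.0
   vertex 2.0 4.0 4.0
   vertex 0.8 0.0 2.0
  endloop
 endfacet
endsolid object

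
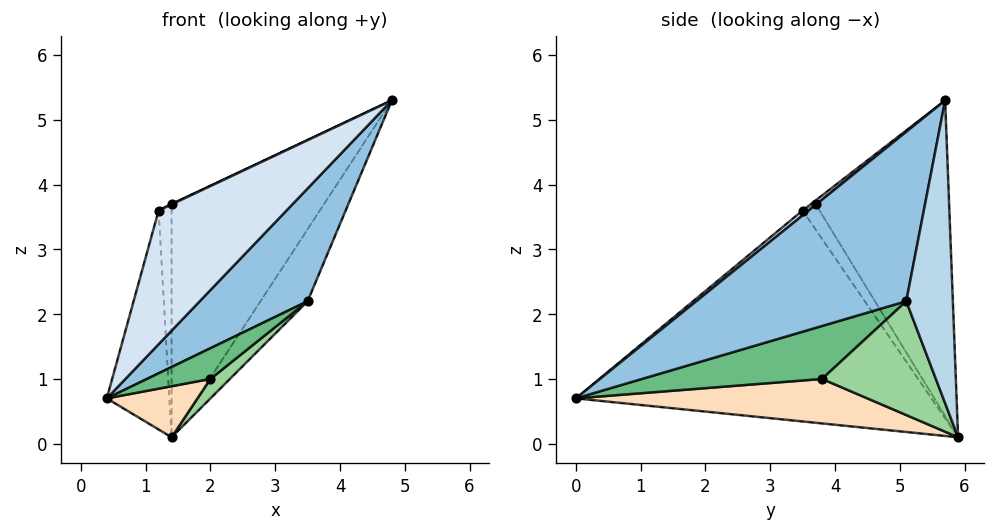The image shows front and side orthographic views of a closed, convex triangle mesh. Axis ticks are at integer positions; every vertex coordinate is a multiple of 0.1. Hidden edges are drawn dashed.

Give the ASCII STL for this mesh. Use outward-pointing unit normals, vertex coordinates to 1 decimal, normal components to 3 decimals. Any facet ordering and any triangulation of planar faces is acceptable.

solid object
 facet normal -0.599 0.684 0.418
  outer loop
   vertex 1.4 3.7 3.7
   vertex 4.8 5.7 5.3
   vertex 1.4 5.9 0.1
  endloop
 endfacet
 facet normal 0.856 -0.440 -0.274
  outer loop
   vertex 3.5 5.1 2.2
   vertex 4.8 5.7 5.3
   vertex 0.4 0.0 0.7
  endloop
 endfacet
 facet normal 0.646 0.652 -0.397
  outer loop
   vertex 3.5 5.1 2.2
   vertex 1.4 5.9 0.1
   vertex 4.8 5.7 5.3
  endloop
 endfacet
 facet normal 0.030 -0.642 0.766
  outer loop
   vertex 1.2 3.5 3.6
   vertex 0.4 0.0 0.7
   vertex 4.8 5.7 5.3
  endloop
 endfacet
 facet normal -0.393 -0.066 0.917
  outer loop
   vertex 1.2 3.5 3.6
   vertex 4.8 5.7 5.3
   vertex 1.4 3.7 3.7
  endloop
 endfacet
 facet normal -0.983 0.173 0.062
  outer loop
   vertex 1.2 3.5 3.6
   vertex 1.4 5.9 0.1
   vertex 0.4 0.0 0.7
  endloop
 endfacet
 facet normal -0.744 0.570 0.348
  outer loop
   vertex 1.2 3.5 3.6
   vertex 1.4 3.7 3.7
   vertex 1.4 5.9 0.1
  endloop
 endfacet
 facet normal 0.574 -0.179 -0.799
  outer loop
   vertex 2.0 3.8 1.0
   vertex 0.4 0.0 0.7
   vertex 1.4 5.9 0.1
  endloop
 endfacet
 facet normal 0.730 -0.257 -0.633
  outer loop
   vertex 2.0 3.8 1.0
   vertex 3.5 5.1 2.2
   vertex 0.4 0.0 0.7
  endloop
 endfacet
 facet normal 0.680 -0.116 -0.724
  outer loop
   vertex 2.0 3.8 1.0
   vertex 1.4 5.9 0.1
   vertex 3.5 5.1 2.2
  endloop
 endfacet
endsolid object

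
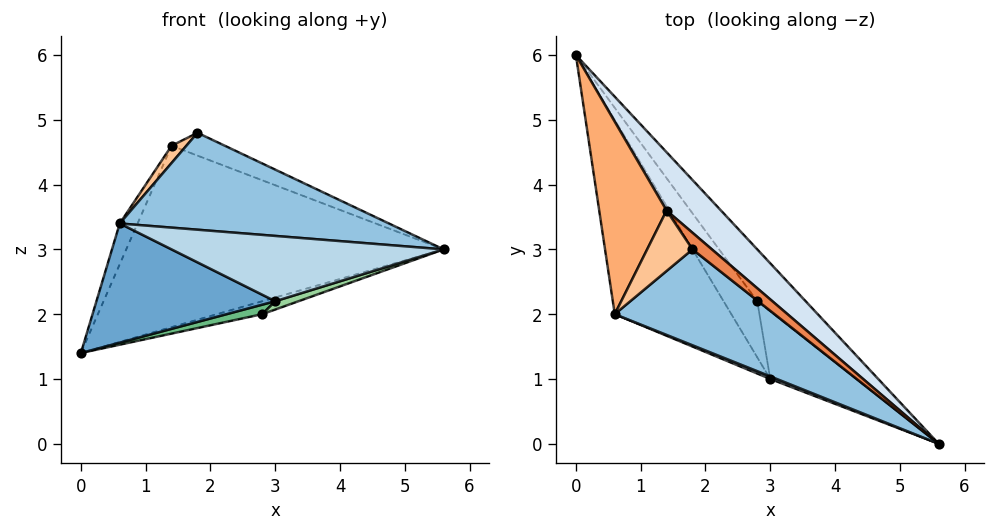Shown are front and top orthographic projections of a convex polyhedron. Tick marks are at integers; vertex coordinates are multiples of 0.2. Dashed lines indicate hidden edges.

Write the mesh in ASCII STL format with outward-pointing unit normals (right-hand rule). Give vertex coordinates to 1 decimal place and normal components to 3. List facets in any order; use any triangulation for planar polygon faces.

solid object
 facet normal -0.541 -0.440 -0.717
  outer loop
   vertex 0.6 2.0 3.4
   vertex 0.0 6.0 1.4
   vertex 3.0 1.0 2.2
  endloop
 endfacet
 facet normal -0.222 -0.693 0.686
  outer loop
   vertex 0.6 2.0 3.4
   vertex 5.6 0.0 3.0
   vertex 1.8 3.0 4.8
  endloop
 endfacet
 facet normal -0.369 -0.929 0.037
  outer loop
   vertex 0.6 2.0 3.4
   vertex 3.0 1.0 2.2
   vertex 5.6 0.0 3.0
  endloop
 endfacet
 facet normal 0.682 0.696 0.224
  outer loop
   vertex 1.4 3.6 4.6
   vertex 5.6 0.0 3.0
   vertex 0.0 6.0 1.4
  endloop
 endfacet
 facet normal 0.676 0.595 0.434
  outer loop
   vertex 1.4 3.6 4.6
   vertex 1.8 3.0 4.8
   vertex 5.6 0.0 3.0
  endloop
 endfacet
 facet normal -0.883 0.097 0.459
  outer loop
   vertex 1.4 3.6 4.6
   vertex 0.0 6.0 1.4
   vertex 0.6 2.0 3.4
  endloop
 endfacet
 facet normal -0.666 -0.205 0.717
  outer loop
   vertex 1.4 3.6 4.6
   vertex 0.6 2.0 3.4
   vertex 1.8 3.0 4.8
  endloop
 endfacet
 facet normal 0.473 0.214 -0.855
  outer loop
   vertex 2.8 2.2 2.0
   vertex 0.0 6.0 1.4
   vertex 5.6 0.0 3.0
  endloop
 endfacet
 facet normal -0.015 -0.167 -0.986
  outer loop
   vertex 2.8 2.2 2.0
   vertex 3.0 1.0 2.2
   vertex 0.0 6.0 1.4
  endloop
 endfacet
 facet normal 0.250 -0.118 -0.961
  outer loop
   vertex 2.8 2.2 2.0
   vertex 5.6 0.0 3.0
   vertex 3.0 1.0 2.2
  endloop
 endfacet
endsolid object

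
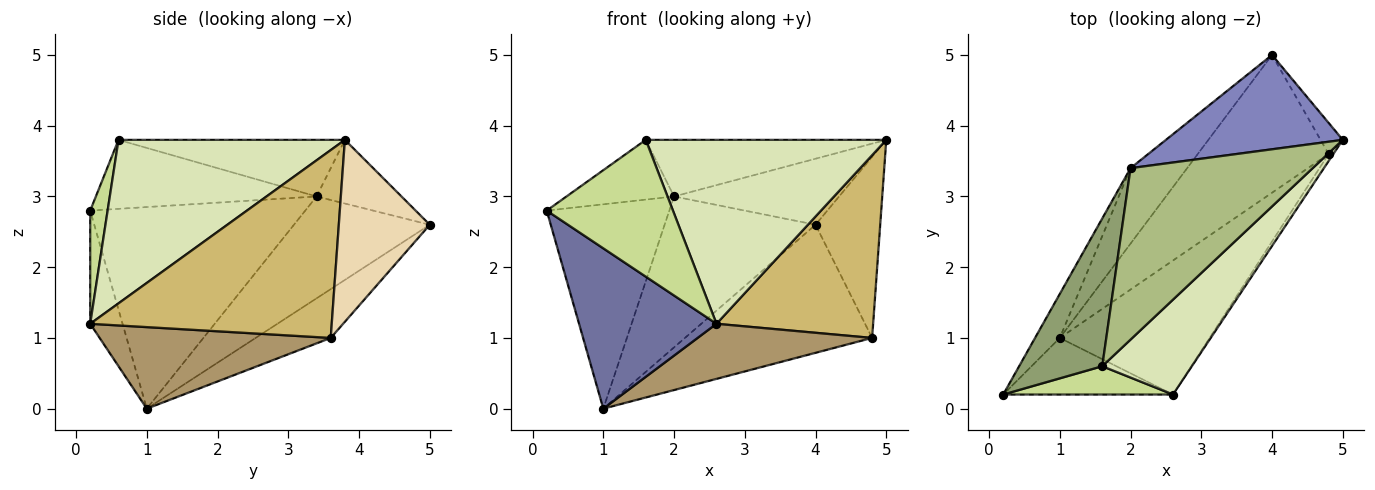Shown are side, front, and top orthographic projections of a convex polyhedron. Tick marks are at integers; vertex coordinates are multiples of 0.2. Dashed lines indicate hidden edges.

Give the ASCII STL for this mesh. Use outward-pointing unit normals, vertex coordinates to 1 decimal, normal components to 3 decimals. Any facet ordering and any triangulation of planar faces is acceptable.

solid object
 facet normal -0.217 -0.921 -0.325
  outer loop
   vertex 1.0 1.0 0.0
   vertex 2.6 0.2 1.2
   vertex 0.2 0.2 2.8
  endloop
 endfacet
 facet normal -0.283 0.550 0.786
  outer loop
   vertex 2.0 3.4 3.0
   vertex 5.0 3.8 3.8
   vertex 4.0 5.0 2.6
  endloop
 endfacet
 facet normal -0.864 0.493 -0.106
  outer loop
   vertex 2.0 3.4 3.0
   vertex 1.0 1.0 0.0
   vertex 0.2 0.2 2.8
  endloop
 endfacet
 facet normal -0.627 0.697 -0.348
  outer loop
   vertex 2.0 3.4 3.0
   vertex 4.0 5.0 2.6
   vertex 1.0 1.0 0.0
  endloop
 endfacet
 facet normal -0.610 0.297 0.735
  outer loop
   vertex 1.6 0.6 3.8
   vertex 2.0 3.4 3.0
   vertex 0.2 0.2 2.8
  endloop
 endfacet
 facet normal -0.283 0.301 0.911
  outer loop
   vertex 1.6 0.6 3.8
   vertex 5.0 3.8 3.8
   vertex 2.0 3.4 3.0
  endloop
 endfacet
 facet normal 0.134 -0.970 0.201
  outer loop
   vertex 1.6 0.6 3.8
   vertex 0.2 0.2 2.8
   vertex 2.6 0.2 1.2
  endloop
 endfacet
 facet normal 0.642 -0.682 0.352
  outer loop
   vertex 1.6 0.6 3.8
   vertex 2.6 0.2 1.2
   vertex 5.0 3.8 3.8
  endloop
 endfacet
 facet normal 0.450 -0.340 -0.826
  outer loop
   vertex 4.8 3.6 1.0
   vertex 2.6 0.2 1.2
   vertex 1.0 1.0 0.0
  endloop
 endfacet
 facet normal 0.839 -0.544 -0.021
  outer loop
   vertex 4.8 3.6 1.0
   vertex 5.0 3.8 3.8
   vertex 2.6 0.2 1.2
  endloop
 endfacet
 facet normal -0.264 0.657 -0.706
  outer loop
   vertex 4.8 3.6 1.0
   vertex 1.0 1.0 0.0
   vertex 4.0 5.0 2.6
  endloop
 endfacet
 facet normal 0.811 0.577 -0.099
  outer loop
   vertex 4.8 3.6 1.0
   vertex 4.0 5.0 2.6
   vertex 5.0 3.8 3.8
  endloop
 endfacet
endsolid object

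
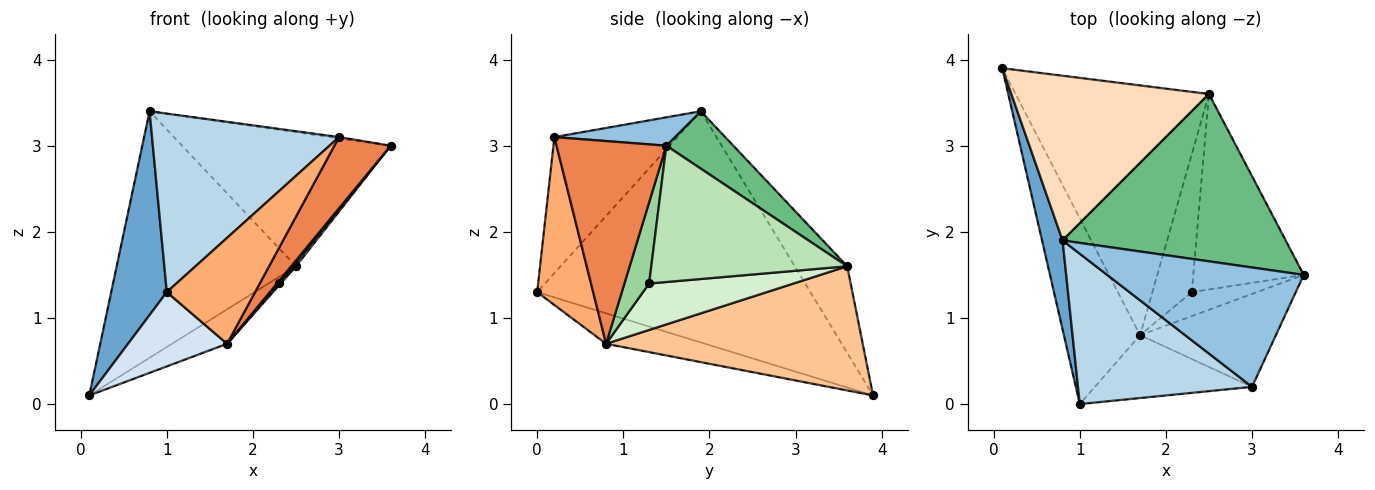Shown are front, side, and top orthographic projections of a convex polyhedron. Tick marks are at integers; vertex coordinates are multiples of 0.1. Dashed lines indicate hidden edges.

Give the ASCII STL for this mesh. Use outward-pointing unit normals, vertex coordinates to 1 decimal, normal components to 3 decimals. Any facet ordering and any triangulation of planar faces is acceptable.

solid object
 facet normal -0.976 -0.199 0.087
  outer loop
   vertex 0.8 1.9 3.4
   vertex 0.1 3.9 0.1
   vertex 1.0 0.0 1.3
  endloop
 endfacet
 facet normal 0.143 0.010 0.990
  outer loop
   vertex 3.0 0.2 3.1
   vertex 3.6 1.5 3.0
   vertex 0.8 1.9 3.4
  endloop
 endfacet
 facet normal -0.450 -0.683 0.575
  outer loop
   vertex 3.0 0.2 3.1
   vertex 0.8 1.9 3.4
   vertex 1.0 0.0 1.3
  endloop
 endfacet
 facet normal -0.348 -0.348 -0.870
  outer loop
   vertex 1.7 0.8 0.7
   vertex 1.0 0.0 1.3
   vertex 0.1 3.9 0.1
  endloop
 endfacet
 facet normal 0.764 -0.392 -0.512
  outer loop
   vertex 1.7 0.8 0.7
   vertex 3.6 1.5 3.0
   vertex 3.0 0.2 3.1
  endloop
 endfacet
 facet normal 0.479 -0.755 -0.448
  outer loop
   vertex 1.7 0.8 0.7
   vertex 3.0 0.2 3.1
   vertex 1.0 0.0 1.3
  endloop
 endfacet
 facet normal 0.537 0.115 -0.836
  outer loop
   vertex 2.5 3.6 1.6
   vertex 1.7 0.8 0.7
   vertex 0.1 3.9 0.1
  endloop
 endfacet
 facet normal -0.236 0.808 0.540
  outer loop
   vertex 2.5 3.6 1.6
   vertex 0.1 3.9 0.1
   vertex 0.8 1.9 3.4
  endloop
 endfacet
 facet normal 0.197 0.613 0.765
  outer loop
   vertex 2.5 3.6 1.6
   vertex 0.8 1.9 3.4
   vertex 3.6 1.5 3.0
  endloop
 endfacet
 facet normal 0.778 -0.059 -0.625
  outer loop
   vertex 2.3 1.3 1.4
   vertex 3.6 1.5 3.0
   vertex 1.7 0.8 0.7
  endloop
 endfacet
 facet normal 0.777 -0.013 -0.630
  outer loop
   vertex 2.3 1.3 1.4
   vertex 2.5 3.6 1.6
   vertex 3.6 1.5 3.0
  endloop
 endfacet
 facet normal 0.763 -0.010 -0.647
  outer loop
   vertex 2.3 1.3 1.4
   vertex 1.7 0.8 0.7
   vertex 2.5 3.6 1.6
  endloop
 endfacet
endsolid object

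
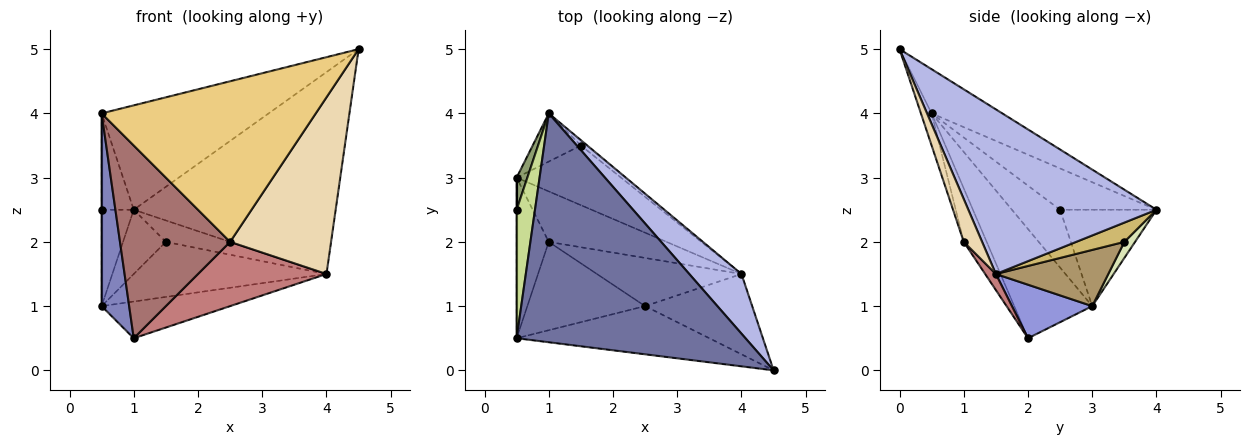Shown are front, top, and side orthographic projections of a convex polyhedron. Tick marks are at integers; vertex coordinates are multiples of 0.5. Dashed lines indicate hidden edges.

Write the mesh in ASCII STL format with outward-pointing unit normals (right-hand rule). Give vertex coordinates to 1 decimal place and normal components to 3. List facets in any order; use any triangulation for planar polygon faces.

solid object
 facet normal -0.173 0.409 0.896
  outer loop
   vertex 0.5 0.5 4.0
   vertex 4.5 0.0 5.0
   vertex 1.0 4.0 2.5
  endloop
 endfacet
 facet normal -0.909 -0.321 -0.267
  outer loop
   vertex 0.5 0.5 4.0
   vertex 0.5 3.0 1.0
   vertex 1.0 2.0 0.5
  endloop
 endfacet
 facet normal 0.345 0.552 -0.759
  outer loop
   vertex 4.0 1.5 1.5
   vertex 1.0 2.0 0.5
   vertex 0.5 3.0 1.0
  endloop
 endfacet
 facet normal 0.666 0.715 0.211
  outer loop
   vertex 4.0 1.5 1.5
   vertex 1.0 4.0 2.5
   vertex 4.5 0.0 5.0
  endloop
 endfacet
 facet normal -0.943 0.314 0.105
  outer loop
   vertex 0.5 2.5 2.5
   vertex 1.0 4.0 2.5
   vertex 0.5 3.0 1.0
  endloop
 endfacet
 facet normal -1.000 0.000 0.000
  outer loop
   vertex 0.5 2.5 2.5
   vertex 0.5 3.0 1.0
   vertex 0.5 0.5 4.0
  endloop
 endfacet
 facet normal -0.874 0.291 0.389
  outer loop
   vertex 0.5 2.5 2.5
   vertex 0.5 0.5 4.0
   vertex 1.0 4.0 2.5
  endloop
 endfacet
 facet normal 0.196 0.784 -0.588
  outer loop
   vertex 1.5 3.5 2.0
   vertex 0.5 3.0 1.0
   vertex 1.0 4.0 2.5
  endloop
 endfacet
 facet normal 0.368 0.631 -0.683
  outer loop
   vertex 1.5 3.5 2.0
   vertex 4.0 1.5 1.5
   vertex 0.5 3.0 1.0
  endloop
 endfacet
 facet normal 0.588 0.784 -0.196
  outer loop
   vertex 1.5 3.5 2.0
   vertex 1.0 4.0 2.5
   vertex 4.0 1.5 1.5
  endloop
 endfacet
 facet normal -0.048 -0.957 -0.287
  outer loop
   vertex 2.5 1.0 2.0
   vertex 4.5 0.0 5.0
   vertex 0.5 0.5 4.0
  endloop
 endfacet
 facet normal 0.163 -0.898 -0.408
  outer loop
   vertex 2.5 1.0 2.0
   vertex 4.0 1.5 1.5
   vertex 4.5 0.0 5.0
  endloop
 endfacet
 facet normal -0.186 -0.893 -0.409
  outer loop
   vertex 2.5 1.0 2.0
   vertex 0.5 0.5 4.0
   vertex 1.0 2.0 0.5
  endloop
 endfacet
 facet normal 0.067 -0.798 -0.599
  outer loop
   vertex 2.5 1.0 2.0
   vertex 1.0 2.0 0.5
   vertex 4.0 1.5 1.5
  endloop
 endfacet
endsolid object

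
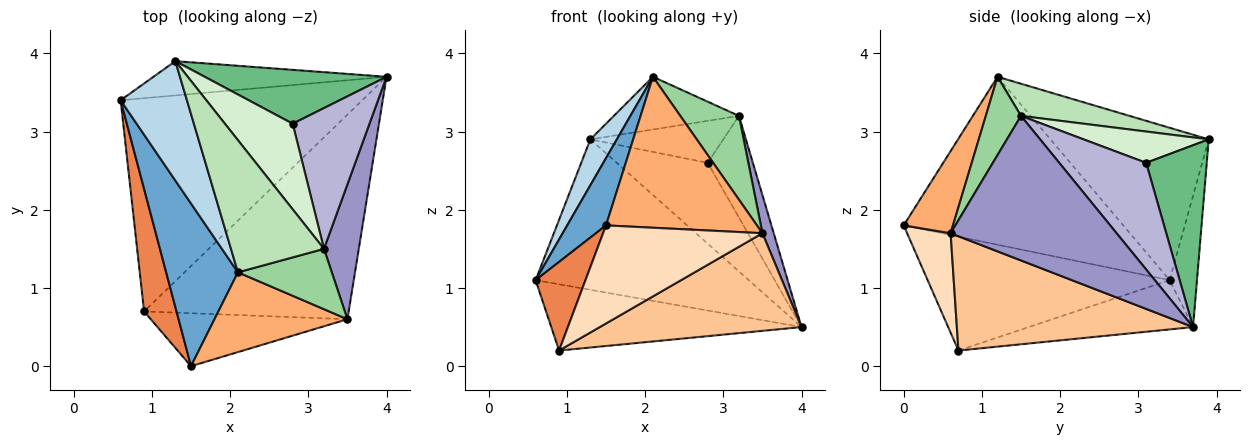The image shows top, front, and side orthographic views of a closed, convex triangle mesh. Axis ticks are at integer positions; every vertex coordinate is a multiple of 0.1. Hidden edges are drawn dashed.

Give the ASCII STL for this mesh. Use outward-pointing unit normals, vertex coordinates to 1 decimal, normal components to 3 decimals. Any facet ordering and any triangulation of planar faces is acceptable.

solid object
 facet normal -0.908 -0.160 0.388
  outer loop
   vertex 2.1 1.2 3.7
   vertex 0.6 3.4 1.1
   vertex 1.5 0.0 1.8
  endloop
 endfacet
 facet normal -0.124 0.967 -0.220
  outer loop
   vertex 1.3 3.9 2.9
   vertex 4.0 3.7 0.5
   vertex 0.6 3.4 1.1
  endloop
 endfacet
 facet normal -0.906 -0.152 0.395
  outer loop
   vertex 1.3 3.9 2.9
   vertex 0.6 3.4 1.1
   vertex 2.1 1.2 3.7
  endloop
 endfacet
 facet normal -0.191 0.291 -0.937
  outer loop
   vertex 0.9 0.7 0.2
   vertex 0.6 3.4 1.1
   vertex 4.0 3.7 0.5
  endloop
 endfacet
 facet normal -0.943 -0.194 0.269
  outer loop
   vertex 0.9 0.7 0.2
   vertex 1.5 0.0 1.8
   vertex 0.6 3.4 1.1
  endloop
 endfacet
 facet normal 0.277 -0.849 0.449
  outer loop
   vertex 3.5 0.6 1.7
   vertex 2.1 1.2 3.7
   vertex 1.5 0.0 1.8
  endloop
 endfacet
 facet normal 0.450 -0.385 -0.806
  outer loop
   vertex 3.5 0.6 1.7
   vertex 0.9 0.7 0.2
   vertex 4.0 3.7 0.5
  endloop
 endfacet
 facet normal 0.234 -0.856 -0.462
  outer loop
   vertex 3.5 0.6 1.7
   vertex 1.5 0.0 1.8
   vertex 0.9 0.7 0.2
  endloop
 endfacet
 facet normal 0.485 0.728 0.485
  outer loop
   vertex 2.8 3.1 2.6
   vertex 4.0 3.7 0.5
   vertex 1.3 3.9 2.9
  endloop
 endfacet
 facet normal 0.438 -0.730 0.525
  outer loop
   vertex 3.2 1.5 3.2
   vertex 2.1 1.2 3.7
   vertex 3.5 0.6 1.7
  endloop
 endfacet
 facet normal 0.306 0.353 0.884
  outer loop
   vertex 3.2 1.5 3.2
   vertex 1.3 3.9 2.9
   vertex 2.1 1.2 3.7
  endloop
 endfacet
 facet normal 0.383 0.407 0.829
  outer loop
   vertex 3.2 1.5 3.2
   vertex 2.8 3.1 2.6
   vertex 1.3 3.9 2.9
  endloop
 endfacet
 facet normal 0.970 -0.066 0.234
  outer loop
   vertex 3.2 1.5 3.2
   vertex 3.5 0.6 1.7
   vertex 4.0 3.7 0.5
  endloop
 endfacet
 facet normal 0.748 0.389 0.538
  outer loop
   vertex 3.2 1.5 3.2
   vertex 4.0 3.7 0.5
   vertex 2.8 3.1 2.6
  endloop
 endfacet
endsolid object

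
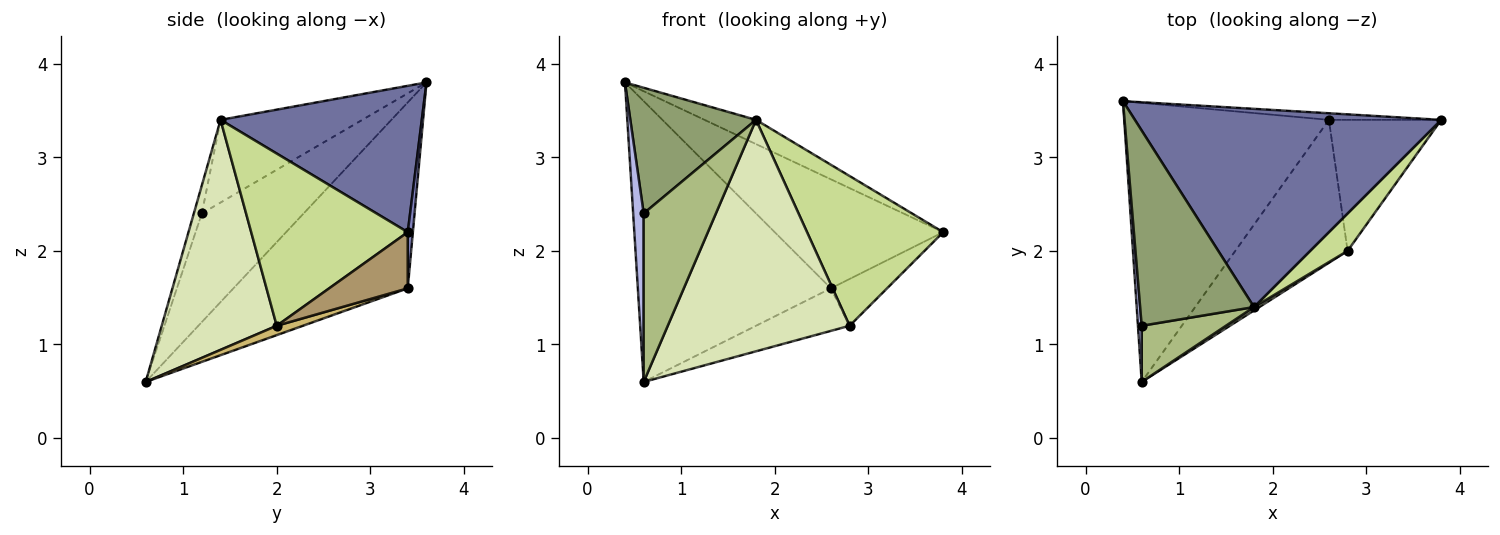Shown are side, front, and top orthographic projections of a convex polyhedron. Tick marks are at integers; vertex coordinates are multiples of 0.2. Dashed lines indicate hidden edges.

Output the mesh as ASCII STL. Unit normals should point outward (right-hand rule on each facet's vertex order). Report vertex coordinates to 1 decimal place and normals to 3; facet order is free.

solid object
 facet normal 0.429 0.110 0.897
  outer loop
   vertex 1.8 1.4 3.4
   vertex 3.8 3.4 2.2
   vertex 0.4 3.6 3.8
  endloop
 endfacet
 facet normal 0.030 0.998 -0.060
  outer loop
   vertex 2.6 3.4 1.6
   vertex 0.4 3.6 3.8
   vertex 3.8 3.4 2.2
  endloop
 endfacet
 facet normal -0.539 0.597 -0.594
  outer loop
   vertex 2.6 3.4 1.6
   vertex 0.6 0.6 0.6
   vertex 0.4 3.6 3.8
  endloop
 endfacet
 facet normal -0.994 -0.103 0.034
  outer loop
   vertex 0.6 1.2 2.4
   vertex 0.4 3.6 3.8
   vertex 0.6 0.6 0.6
  endloop
 endfacet
 facet normal -0.521 -0.462 0.718
  outer loop
   vertex 0.6 1.2 2.4
   vertex 1.8 1.4 3.4
   vertex 0.4 3.6 3.8
  endloop
 endfacet
 facet normal -0.105 -0.943 0.314
  outer loop
   vertex 0.6 1.2 2.4
   vertex 0.6 0.6 0.6
   vertex 1.8 1.4 3.4
  endloop
 endfacet
 facet normal 0.745 -0.648 0.162
  outer loop
   vertex 2.8 2.0 1.2
   vertex 3.8 3.4 2.2
   vertex 1.8 1.4 3.4
  endloop
 endfacet
 facet normal 0.534 -0.845 0.012
  outer loop
   vertex 2.8 2.0 1.2
   vertex 1.8 1.4 3.4
   vertex 0.6 0.6 0.6
  endloop
 endfacet
 facet normal 0.426 0.304 -0.852
  outer loop
   vertex 2.8 2.0 1.2
   vertex 2.6 3.4 1.6
   vertex 3.8 3.4 2.2
  endloop
 endfacet
 facet normal 0.080 0.284 -0.955
  outer loop
   vertex 2.8 2.0 1.2
   vertex 0.6 0.6 0.6
   vertex 2.6 3.4 1.6
  endloop
 endfacet
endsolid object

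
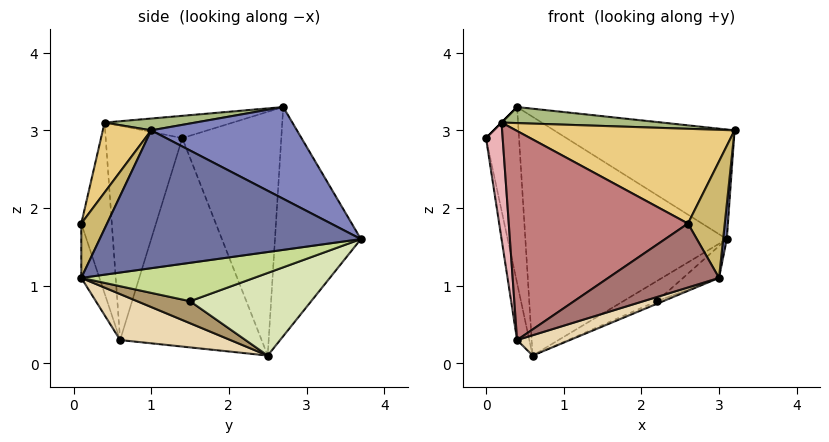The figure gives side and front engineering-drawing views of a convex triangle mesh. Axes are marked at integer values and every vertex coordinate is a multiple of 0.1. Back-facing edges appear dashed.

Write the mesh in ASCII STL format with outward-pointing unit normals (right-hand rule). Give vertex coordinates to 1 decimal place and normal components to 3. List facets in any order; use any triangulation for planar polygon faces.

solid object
 facet normal 0.995 -0.014 -0.098
  outer loop
   vertex 3.0 0.1 1.1
   vertex 3.1 3.7 1.6
   vertex 3.2 1.0 3.0
  endloop
 endfacet
 facet normal 0.356 0.441 0.824
  outer loop
   vertex 0.4 2.7 3.3
   vertex 3.2 1.0 3.0
   vertex 3.1 3.7 1.6
  endloop
 endfacet
 facet normal -0.946 0.315 -0.079
  outer loop
   vertex 0.4 2.7 3.3
   vertex 0.6 2.5 0.1
   vertex 0.0 1.4 2.9
  endloop
 endfacet
 facet normal -0.391 0.917 -0.082
  outer loop
   vertex 0.4 2.7 3.3
   vertex 3.1 3.7 1.6
   vertex 0.6 2.5 0.1
  endloop
 endfacet
 facet normal -0.707 0.000 0.707
  outer loop
   vertex 0.2 0.4 3.1
   vertex 0.4 2.7 3.3
   vertex 0.0 1.4 2.9
  endloop
 endfacet
 facet normal 0.051 -0.091 0.995
  outer loop
   vertex 0.2 0.4 3.1
   vertex 3.2 1.0 3.0
   vertex 0.4 2.7 3.3
  endloop
 endfacet
 facet normal 0.505 0.105 -0.857
  outer loop
   vertex 2.2 1.5 0.8
   vertex 3.1 3.7 1.6
   vertex 3.0 0.1 1.1
  endloop
 endfacet
 facet normal 0.464 0.129 -0.876
  outer loop
   vertex 2.2 1.5 0.8
   vertex 0.6 2.5 0.1
   vertex 3.1 3.7 1.6
  endloop
 endfacet
 facet normal 0.426 0.050 -0.903
  outer loop
   vertex 2.2 1.5 0.8
   vertex 3.0 0.1 1.1
   vertex 0.6 2.5 0.1
  endloop
 endfacet
 facet normal 0.545 -0.778 0.311
  outer loop
   vertex 2.6 0.1 1.8
   vertex 3.0 0.1 1.1
   vertex 3.2 1.0 3.0
  endloop
 endfacet
 facet normal 0.183 -0.828 0.530
  outer loop
   vertex 2.6 0.1 1.8
   vertex 3.2 1.0 3.0
   vertex 0.2 0.4 3.1
  endloop
 endfacet
 facet normal 0.269 -0.129 -0.955
  outer loop
   vertex 0.4 0.6 0.3
   vertex 0.6 2.5 0.1
   vertex 3.0 0.1 1.1
  endloop
 endfacet
 facet normal -0.161 -0.983 -0.092
  outer loop
   vertex 0.4 0.6 0.3
   vertex 3.0 0.1 1.1
   vertex 2.6 0.1 1.8
  endloop
 endfacet
 facet normal -0.167 -0.982 -0.082
  outer loop
   vertex 0.4 0.6 0.3
   vertex 2.6 0.1 1.8
   vertex 0.2 0.4 3.1
  endloop
 endfacet
 facet normal -0.981 0.085 -0.177
  outer loop
   vertex 0.4 0.6 0.3
   vertex 0.0 1.4 2.9
   vertex 0.6 2.5 0.1
  endloop
 endfacet
 facet normal -0.974 -0.212 -0.085
  outer loop
   vertex 0.4 0.6 0.3
   vertex 0.2 0.4 3.1
   vertex 0.0 1.4 2.9
  endloop
 endfacet
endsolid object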